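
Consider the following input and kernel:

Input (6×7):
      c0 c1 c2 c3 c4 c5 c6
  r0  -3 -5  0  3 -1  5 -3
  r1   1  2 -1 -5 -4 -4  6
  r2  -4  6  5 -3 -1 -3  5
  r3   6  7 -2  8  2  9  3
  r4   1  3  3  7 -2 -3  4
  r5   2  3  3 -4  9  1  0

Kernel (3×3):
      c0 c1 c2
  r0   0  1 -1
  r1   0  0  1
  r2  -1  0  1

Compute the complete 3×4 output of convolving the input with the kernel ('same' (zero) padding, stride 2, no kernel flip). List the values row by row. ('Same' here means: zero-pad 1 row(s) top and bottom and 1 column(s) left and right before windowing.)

Output[0,0]: The receptive field on the zero-padded input at this output position is [0 0 0 / 0 -3 -5 / 0 1 2]. Elementwise product with the kernel and sum: 0·1 + 0·-1 + -5·1 + 0·-1 + 2·1.
Output[0,1]: The receptive field on the zero-padded input at this output position is [0 0 0 / -5 0 3 / 2 -1 -5]. Elementwise product with the kernel and sum: 0·1 + 0·-1 + 3·1 + 2·-1 + -5·1.

-3 -4 6 4
12 2 -2 -3
5 -10 -5 2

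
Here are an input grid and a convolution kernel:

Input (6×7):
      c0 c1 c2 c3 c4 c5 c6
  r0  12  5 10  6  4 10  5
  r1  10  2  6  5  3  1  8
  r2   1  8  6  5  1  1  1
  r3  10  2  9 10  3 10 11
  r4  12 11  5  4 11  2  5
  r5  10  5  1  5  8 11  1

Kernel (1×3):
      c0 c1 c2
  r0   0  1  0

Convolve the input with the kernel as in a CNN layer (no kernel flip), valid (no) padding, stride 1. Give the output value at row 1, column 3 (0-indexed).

The receptive field on the input at this output position is [5 3 1]. Elementwise product with the kernel and sum: 3·1.

3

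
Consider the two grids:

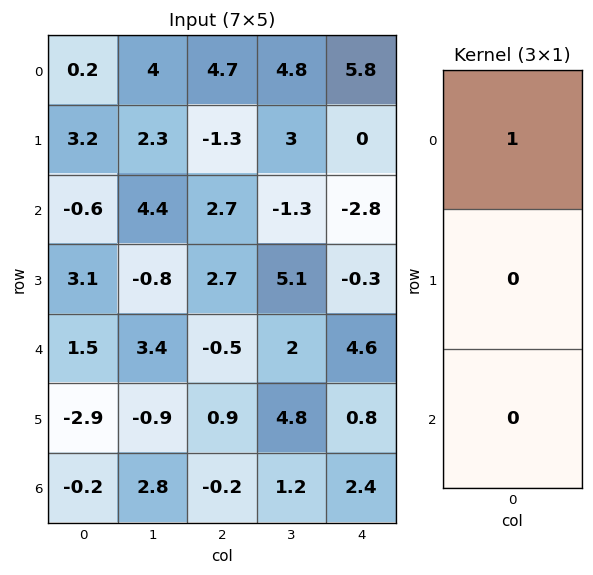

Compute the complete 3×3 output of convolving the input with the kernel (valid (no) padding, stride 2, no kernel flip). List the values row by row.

Output[0,0]: The receptive field on the input at this output position is [0.2 / 3.2 / -0.6]. Elementwise product with the kernel and sum: 0.2·1.
Output[0,1]: The receptive field on the input at this output position is [4.7 / -1.3 / 2.7]. Elementwise product with the kernel and sum: 4.7·1.

0.2 4.7 5.8
-0.6 2.7 -2.8
1.5 -0.5 4.6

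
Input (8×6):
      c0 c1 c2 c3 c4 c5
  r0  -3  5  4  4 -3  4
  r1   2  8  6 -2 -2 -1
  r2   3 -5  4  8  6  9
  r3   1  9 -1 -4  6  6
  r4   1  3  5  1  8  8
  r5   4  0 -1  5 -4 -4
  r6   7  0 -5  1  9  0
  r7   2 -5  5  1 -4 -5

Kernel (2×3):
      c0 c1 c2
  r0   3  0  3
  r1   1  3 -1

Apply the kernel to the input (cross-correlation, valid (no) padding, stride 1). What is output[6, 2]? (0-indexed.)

The receptive field on the input at this output position is [-5 1 9 / 5 1 -4]. Elementwise product with the kernel and sum: -5·3 + 9·3 + 5·1 + 1·3 + -4·-1.

24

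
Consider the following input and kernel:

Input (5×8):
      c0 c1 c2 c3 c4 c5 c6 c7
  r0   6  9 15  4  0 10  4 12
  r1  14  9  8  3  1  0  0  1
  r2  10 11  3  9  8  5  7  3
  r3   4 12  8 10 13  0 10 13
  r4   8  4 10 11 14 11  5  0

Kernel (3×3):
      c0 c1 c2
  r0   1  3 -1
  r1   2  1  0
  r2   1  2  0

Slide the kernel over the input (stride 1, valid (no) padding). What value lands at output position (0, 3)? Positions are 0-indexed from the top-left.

26

The receptive field on the input at this output position is [4 0 10 / 3 1 0 / 9 8 5]. Elementwise product with the kernel and sum: 4·1 + 0·3 + 10·-1 + 3·2 + 1·1 + 9·1 + 8·2.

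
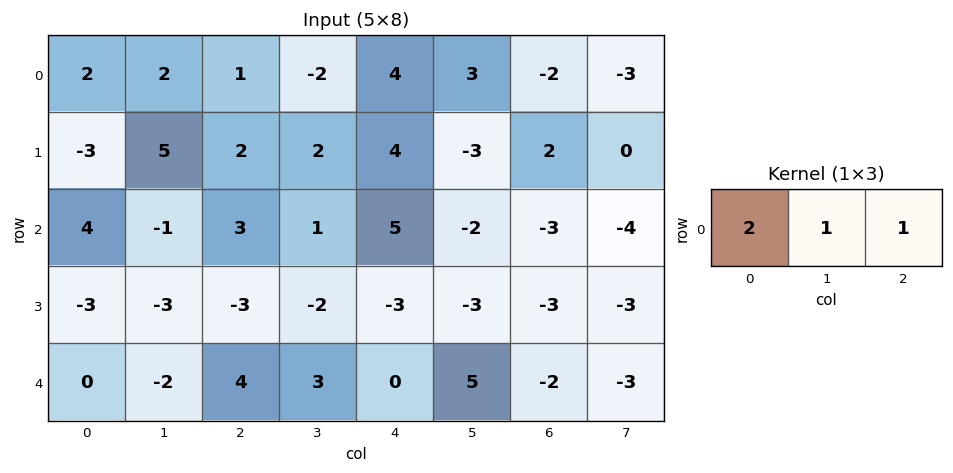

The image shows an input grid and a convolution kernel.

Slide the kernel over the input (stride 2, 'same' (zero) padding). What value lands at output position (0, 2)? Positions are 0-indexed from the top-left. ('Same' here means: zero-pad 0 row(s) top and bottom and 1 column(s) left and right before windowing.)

3

The receptive field on the zero-padded input at this output position is [-2 4 3]. Elementwise product with the kernel and sum: -2·2 + 4·1 + 3·1.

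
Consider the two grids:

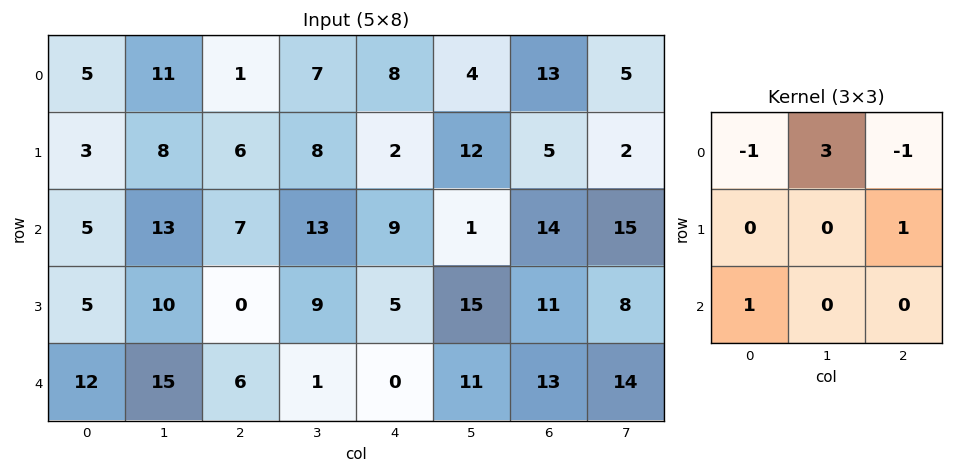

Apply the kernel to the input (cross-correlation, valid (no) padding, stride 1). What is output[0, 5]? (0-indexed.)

33

The receptive field on the input at this output position is [4 13 5 / 12 5 2 / 1 14 15]. Elementwise product with the kernel and sum: 4·-1 + 13·3 + 5·-1 + 2·1 + 1·1.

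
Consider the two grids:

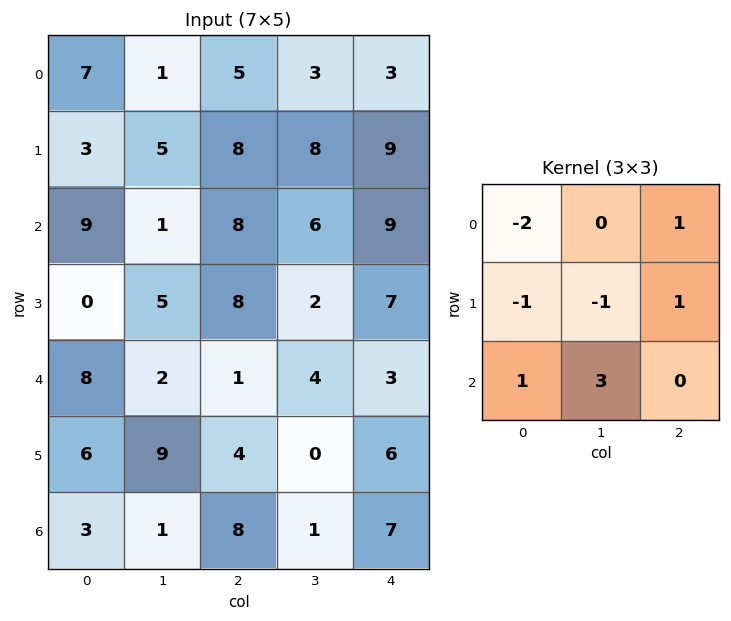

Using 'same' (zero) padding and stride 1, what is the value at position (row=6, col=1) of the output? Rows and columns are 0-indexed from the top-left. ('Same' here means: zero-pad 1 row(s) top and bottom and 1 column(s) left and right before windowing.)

The receptive field on the zero-padded input at this output position is [6 9 4 / 3 1 8 / 0 0 0]. Elementwise product with the kernel and sum: 6·-2 + 4·1 + 3·-1 + 1·-1 + 8·1 + 0·1 + 0·3.

-4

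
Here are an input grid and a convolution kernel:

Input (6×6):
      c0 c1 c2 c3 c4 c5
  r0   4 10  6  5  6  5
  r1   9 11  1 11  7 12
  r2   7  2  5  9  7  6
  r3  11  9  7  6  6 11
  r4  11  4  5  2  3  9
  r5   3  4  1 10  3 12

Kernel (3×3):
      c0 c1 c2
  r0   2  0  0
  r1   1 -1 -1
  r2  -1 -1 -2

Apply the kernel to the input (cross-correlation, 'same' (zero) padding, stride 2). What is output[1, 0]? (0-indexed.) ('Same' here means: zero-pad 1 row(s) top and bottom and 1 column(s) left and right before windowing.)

-38

The receptive field on the zero-padded input at this output position is [0 9 11 / 0 7 2 / 0 11 9]. Elementwise product with the kernel and sum: 0·2 + 0·1 + 7·-1 + 2·-1 + 0·-1 + 11·-1 + 9·-2.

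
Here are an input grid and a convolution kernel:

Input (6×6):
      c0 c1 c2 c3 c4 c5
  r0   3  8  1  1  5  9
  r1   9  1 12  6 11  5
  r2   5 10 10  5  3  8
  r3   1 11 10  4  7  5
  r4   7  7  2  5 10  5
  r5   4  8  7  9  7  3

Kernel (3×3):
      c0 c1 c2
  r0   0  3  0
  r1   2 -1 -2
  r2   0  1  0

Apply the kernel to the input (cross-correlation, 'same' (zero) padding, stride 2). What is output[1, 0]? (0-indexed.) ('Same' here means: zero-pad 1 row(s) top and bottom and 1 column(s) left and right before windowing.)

The receptive field on the zero-padded input at this output position is [0 9 1 / 0 5 10 / 0 1 11]. Elementwise product with the kernel and sum: 9·3 + 0·2 + 5·-1 + 10·-2 + 1·1.

3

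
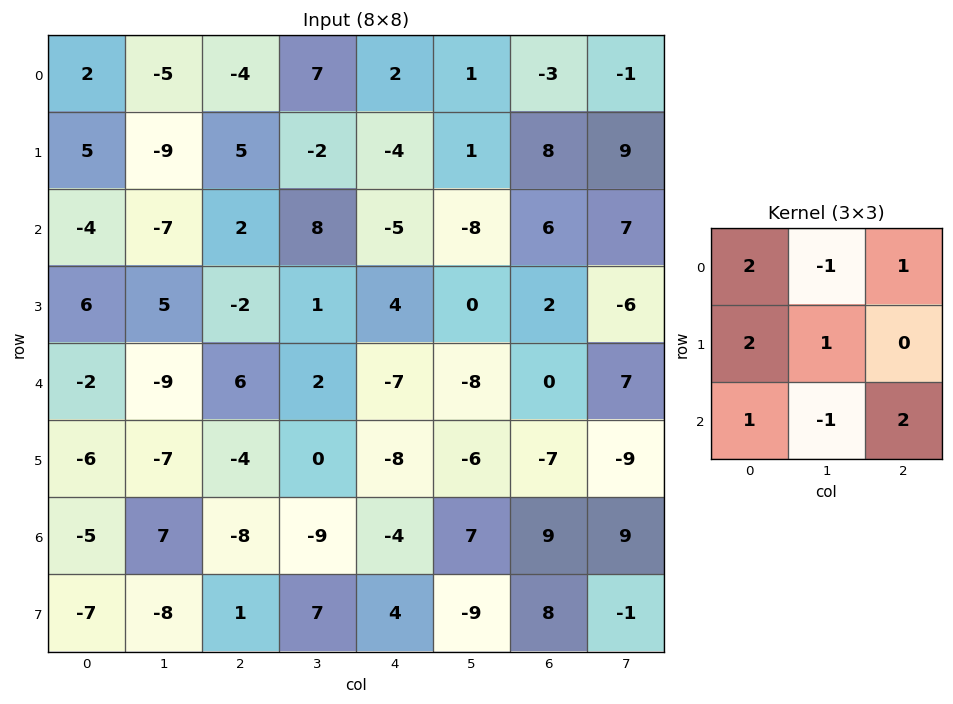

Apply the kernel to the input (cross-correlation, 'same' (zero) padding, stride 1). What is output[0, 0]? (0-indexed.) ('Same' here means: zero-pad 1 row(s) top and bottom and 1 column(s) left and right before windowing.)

-21

The receptive field on the zero-padded input at this output position is [0 0 0 / 0 2 -5 / 0 5 -9]. Elementwise product with the kernel and sum: 0·2 + 0·-1 + 0·1 + 0·2 + 2·1 + 0·1 + 5·-1 + -9·2.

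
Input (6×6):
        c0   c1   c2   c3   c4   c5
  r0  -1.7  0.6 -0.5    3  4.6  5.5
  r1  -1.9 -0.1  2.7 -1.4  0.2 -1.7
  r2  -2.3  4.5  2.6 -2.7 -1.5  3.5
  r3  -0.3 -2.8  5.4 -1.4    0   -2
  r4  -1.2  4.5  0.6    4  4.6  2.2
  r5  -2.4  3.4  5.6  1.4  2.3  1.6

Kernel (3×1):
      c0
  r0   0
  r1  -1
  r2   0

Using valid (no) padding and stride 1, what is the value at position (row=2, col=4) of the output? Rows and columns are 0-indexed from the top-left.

0

The receptive field on the input at this output position is [-1.5 / 0 / 4.6]. Elementwise product with the kernel and sum: 0·-1.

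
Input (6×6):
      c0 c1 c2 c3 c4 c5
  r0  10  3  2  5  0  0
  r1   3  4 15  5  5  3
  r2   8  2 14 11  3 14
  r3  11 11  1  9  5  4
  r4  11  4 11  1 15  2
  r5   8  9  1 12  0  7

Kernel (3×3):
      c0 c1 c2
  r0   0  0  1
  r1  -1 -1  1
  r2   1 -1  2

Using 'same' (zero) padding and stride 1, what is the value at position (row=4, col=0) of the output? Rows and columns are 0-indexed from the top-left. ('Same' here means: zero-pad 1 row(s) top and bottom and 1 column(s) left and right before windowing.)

The receptive field on the zero-padded input at this output position is [0 11 11 / 0 11 4 / 0 8 9]. Elementwise product with the kernel and sum: 11·1 + 0·-1 + 11·-1 + 4·1 + 0·1 + 8·-1 + 9·2.

14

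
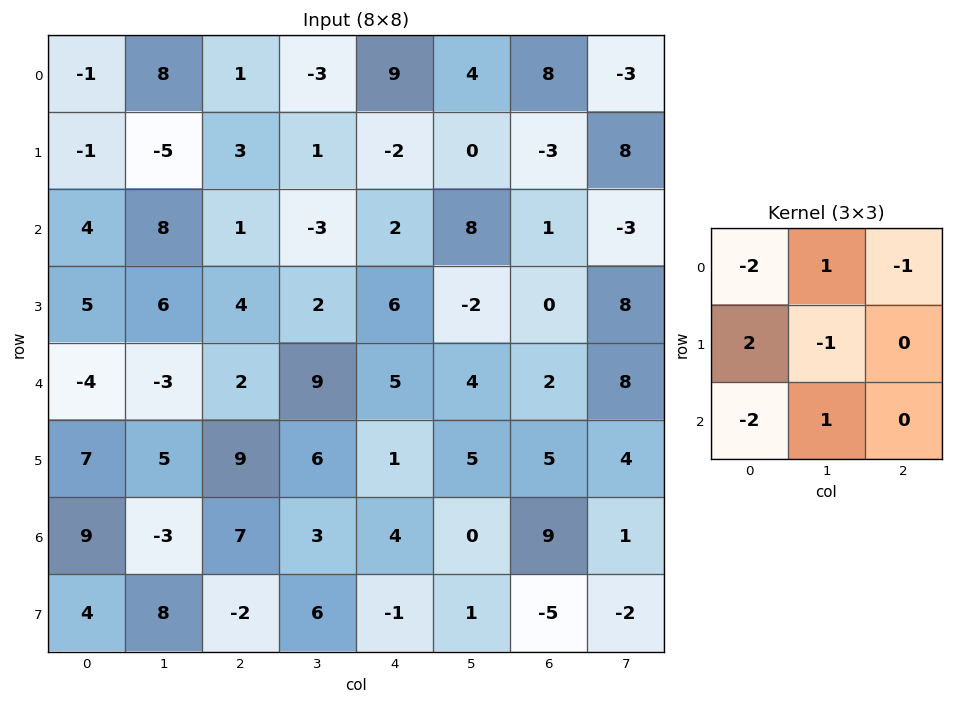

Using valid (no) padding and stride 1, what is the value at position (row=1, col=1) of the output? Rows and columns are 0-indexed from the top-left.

19

The receptive field on the input at this output position is [-5 3 1 / 8 1 -3 / 6 4 2]. Elementwise product with the kernel and sum: -5·-2 + 3·1 + 1·-1 + 8·2 + 1·-1 + 6·-2 + 4·1.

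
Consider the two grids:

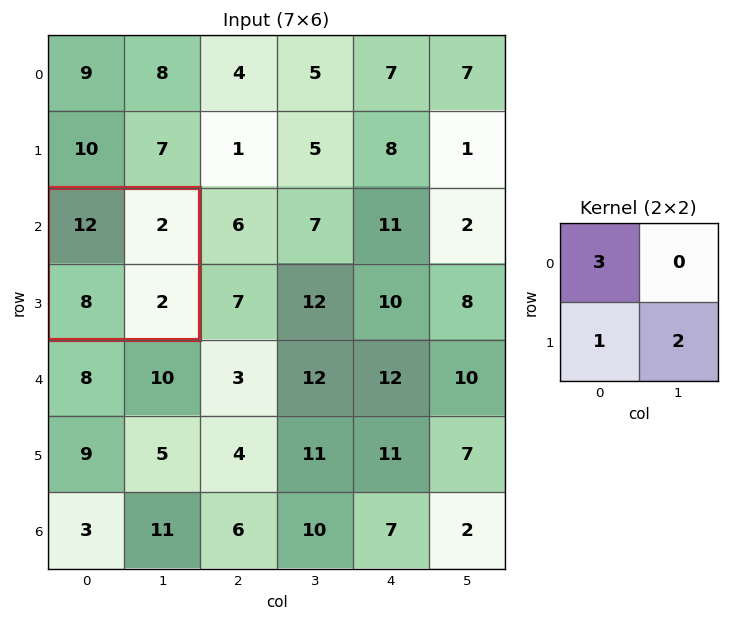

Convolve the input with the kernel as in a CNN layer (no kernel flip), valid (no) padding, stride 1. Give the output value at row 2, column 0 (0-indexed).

The receptive field on the input at this output position is [12 2 / 8 2]. Elementwise product with the kernel and sum: 12·3 + 8·1 + 2·2.

48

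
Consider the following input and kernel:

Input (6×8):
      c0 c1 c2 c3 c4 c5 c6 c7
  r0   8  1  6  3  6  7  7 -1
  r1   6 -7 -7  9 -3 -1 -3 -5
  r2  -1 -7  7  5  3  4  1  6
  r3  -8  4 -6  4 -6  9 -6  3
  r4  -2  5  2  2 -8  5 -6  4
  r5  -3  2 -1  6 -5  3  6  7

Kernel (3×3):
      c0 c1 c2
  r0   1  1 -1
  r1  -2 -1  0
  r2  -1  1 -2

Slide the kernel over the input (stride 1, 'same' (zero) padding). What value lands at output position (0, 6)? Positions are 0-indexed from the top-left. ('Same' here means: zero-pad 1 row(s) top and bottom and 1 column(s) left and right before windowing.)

The receptive field on the zero-padded input at this output position is [0 0 0 / 7 7 -1 / -1 -3 -5]. Elementwise product with the kernel and sum: 0·1 + 0·1 + 0·-1 + 7·-2 + 7·-1 + -1·-1 + -3·1 + -5·-2.

-13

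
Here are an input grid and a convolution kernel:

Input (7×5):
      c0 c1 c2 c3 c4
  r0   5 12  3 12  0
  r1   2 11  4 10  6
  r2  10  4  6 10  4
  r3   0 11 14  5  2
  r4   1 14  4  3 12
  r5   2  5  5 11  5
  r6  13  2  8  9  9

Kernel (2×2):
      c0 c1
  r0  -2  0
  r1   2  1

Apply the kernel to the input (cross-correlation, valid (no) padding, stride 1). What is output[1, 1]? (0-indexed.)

-8

The receptive field on the input at this output position is [11 4 / 4 6]. Elementwise product with the kernel and sum: 11·-2 + 4·2 + 6·1.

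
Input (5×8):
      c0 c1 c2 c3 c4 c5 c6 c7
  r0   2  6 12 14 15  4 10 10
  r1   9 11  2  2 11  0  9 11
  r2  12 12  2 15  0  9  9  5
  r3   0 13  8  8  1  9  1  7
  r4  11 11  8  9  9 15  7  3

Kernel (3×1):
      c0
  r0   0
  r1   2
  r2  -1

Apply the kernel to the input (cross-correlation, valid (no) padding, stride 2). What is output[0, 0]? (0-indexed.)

The receptive field on the input at this output position is [2 / 9 / 12]. Elementwise product with the kernel and sum: 9·2 + 12·-1.

6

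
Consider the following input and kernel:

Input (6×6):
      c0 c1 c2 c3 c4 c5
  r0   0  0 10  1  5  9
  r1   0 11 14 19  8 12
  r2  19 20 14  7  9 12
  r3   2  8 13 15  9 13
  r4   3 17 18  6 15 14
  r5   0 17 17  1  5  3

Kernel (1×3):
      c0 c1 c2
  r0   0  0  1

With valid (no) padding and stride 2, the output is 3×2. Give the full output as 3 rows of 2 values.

Output[0,0]: The receptive field on the input at this output position is [0 0 10]. Elementwise product with the kernel and sum: 10·1.
Output[0,1]: The receptive field on the input at this output position is [10 1 5]. Elementwise product with the kernel and sum: 5·1.

10 5
14 9
18 15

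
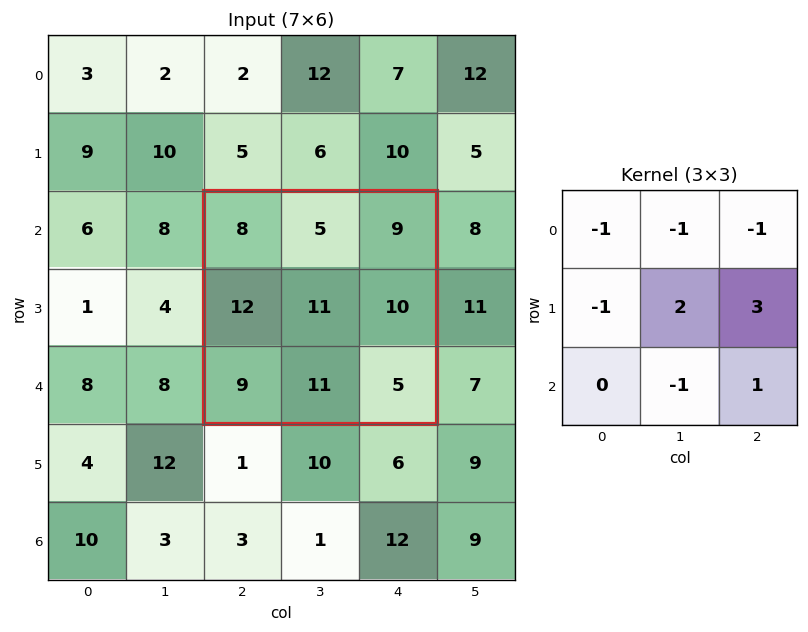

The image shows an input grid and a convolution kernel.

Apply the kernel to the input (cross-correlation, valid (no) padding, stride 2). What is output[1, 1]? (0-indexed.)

12

The receptive field on the input at this output position is [8 5 9 / 12 11 10 / 9 11 5]. Elementwise product with the kernel and sum: 8·-1 + 5·-1 + 9·-1 + 12·-1 + 11·2 + 10·3 + 11·-1 + 5·1.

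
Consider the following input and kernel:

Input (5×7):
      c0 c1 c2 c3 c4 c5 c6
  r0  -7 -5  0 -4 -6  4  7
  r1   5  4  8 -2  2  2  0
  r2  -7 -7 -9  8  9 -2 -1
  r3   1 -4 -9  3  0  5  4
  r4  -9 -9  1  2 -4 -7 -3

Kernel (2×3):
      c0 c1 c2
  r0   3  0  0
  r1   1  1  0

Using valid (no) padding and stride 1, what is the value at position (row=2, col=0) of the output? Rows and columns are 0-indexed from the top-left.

-24

The receptive field on the input at this output position is [-7 -7 -9 / 1 -4 -9]. Elementwise product with the kernel and sum: -7·3 + 1·1 + -4·1.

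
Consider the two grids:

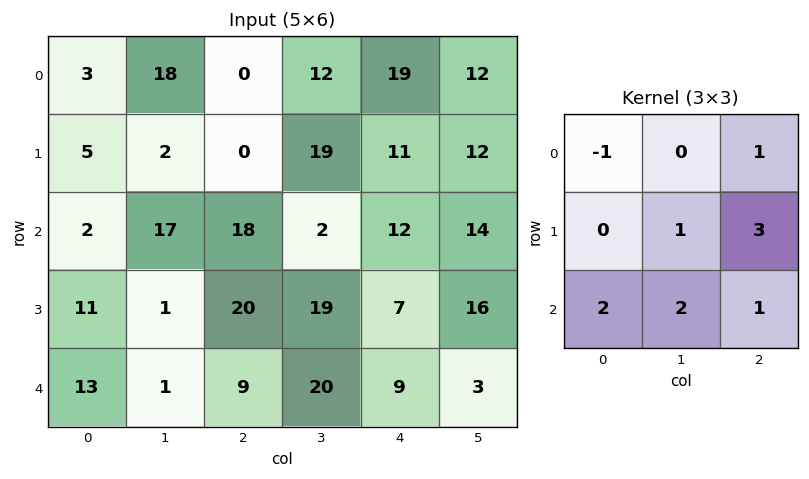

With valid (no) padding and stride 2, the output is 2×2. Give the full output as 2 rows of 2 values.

55 123
114 101

Output[0,0]: The receptive field on the input at this output position is [3 18 0 / 5 2 0 / 2 17 18]. Elementwise product with the kernel and sum: 3·-1 + 0·1 + 2·1 + 0·3 + 2·2 + 17·2 + 18·1.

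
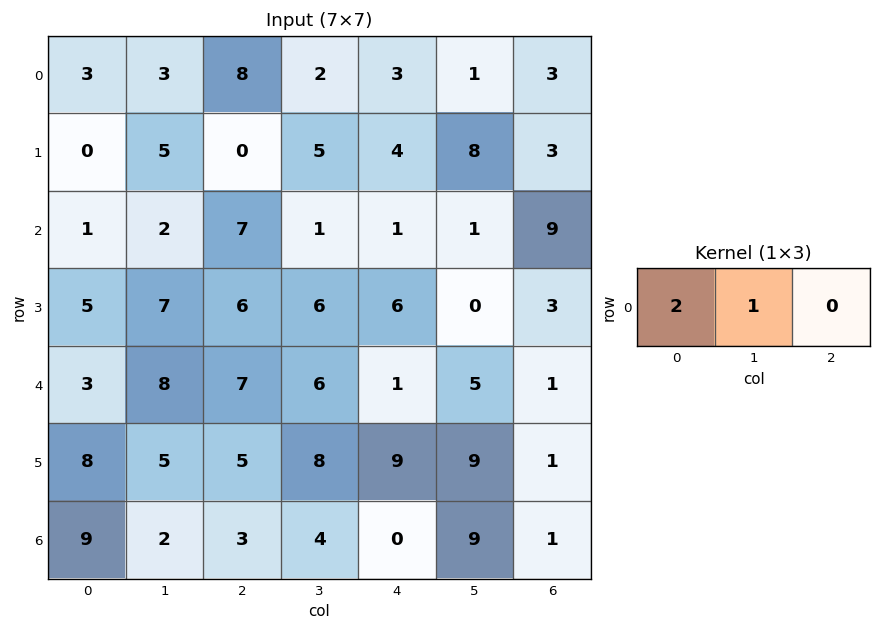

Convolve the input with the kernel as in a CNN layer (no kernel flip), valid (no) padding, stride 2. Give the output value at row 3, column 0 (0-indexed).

20

The receptive field on the input at this output position is [9 2 3]. Elementwise product with the kernel and sum: 9·2 + 2·1.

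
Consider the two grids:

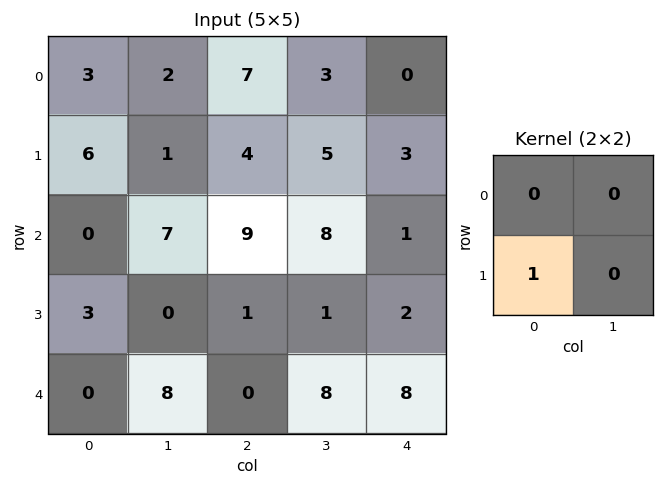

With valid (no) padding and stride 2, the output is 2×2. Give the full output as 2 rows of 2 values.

Output[0,0]: The receptive field on the input at this output position is [3 2 / 6 1]. Elementwise product with the kernel and sum: 6·1.

6 4
3 1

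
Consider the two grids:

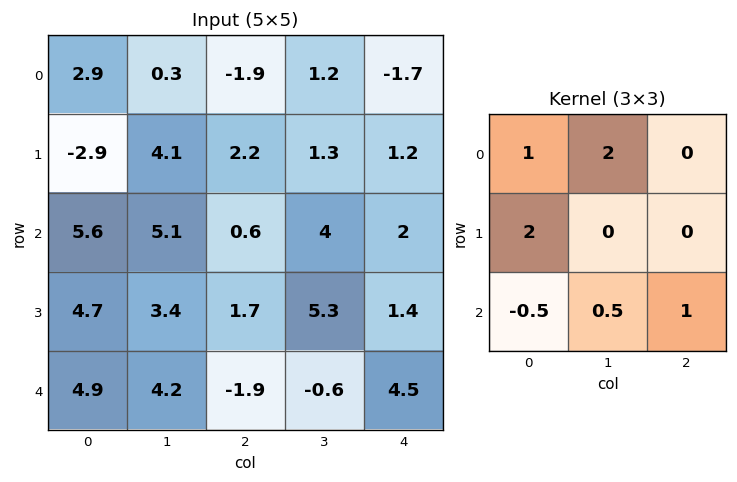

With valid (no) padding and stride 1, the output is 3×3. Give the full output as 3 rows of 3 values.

-1.95 6.45 8.6
17.55 23.15 9.2
22.95 9.45 17.15

Output[0,0]: The receptive field on the input at this output position is [2.9 0.3 -1.9 / -2.9 4.1 2.2 / 5.6 5.1 0.6]. Elementwise product with the kernel and sum: 2.9·1 + 0.3·2 + -2.9·2 + 5.6·-0.5 + 5.1·0.5 + 0.6·1.
Output[0,1]: The receptive field on the input at this output position is [0.3 -1.9 1.2 / 4.1 2.2 1.3 / 5.1 0.6 4]. Elementwise product with the kernel and sum: 0.3·1 + -1.9·2 + 4.1·2 + 5.1·-0.5 + 0.6·0.5 + 4·1.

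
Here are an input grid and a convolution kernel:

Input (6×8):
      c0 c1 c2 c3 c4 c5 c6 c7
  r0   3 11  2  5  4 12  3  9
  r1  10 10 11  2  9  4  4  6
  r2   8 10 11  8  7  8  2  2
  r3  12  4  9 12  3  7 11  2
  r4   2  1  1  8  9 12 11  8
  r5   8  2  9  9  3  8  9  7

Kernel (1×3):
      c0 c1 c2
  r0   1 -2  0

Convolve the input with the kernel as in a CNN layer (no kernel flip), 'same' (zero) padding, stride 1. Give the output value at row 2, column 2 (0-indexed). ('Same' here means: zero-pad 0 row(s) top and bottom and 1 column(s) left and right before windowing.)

-12

The receptive field on the zero-padded input at this output position is [10 11 8]. Elementwise product with the kernel and sum: 10·1 + 11·-2.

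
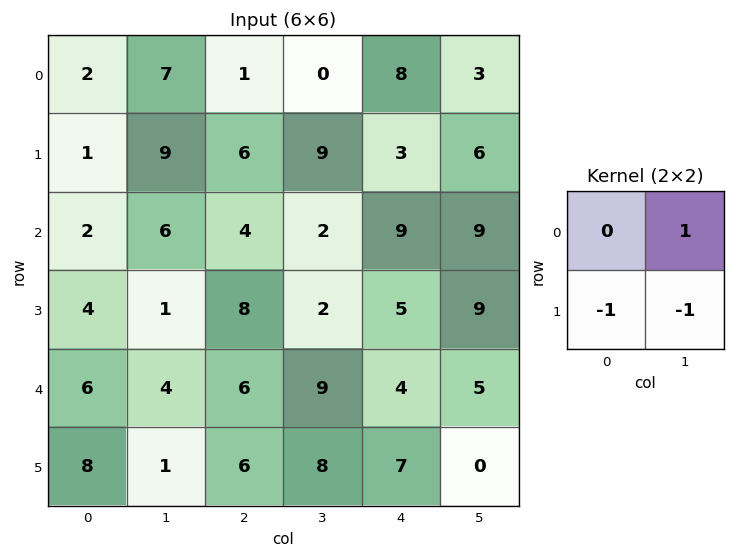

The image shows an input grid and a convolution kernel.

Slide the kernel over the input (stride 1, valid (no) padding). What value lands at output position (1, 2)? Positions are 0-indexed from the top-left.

The receptive field on the input at this output position is [6 9 / 4 2]. Elementwise product with the kernel and sum: 9·1 + 4·-1 + 2·-1.

3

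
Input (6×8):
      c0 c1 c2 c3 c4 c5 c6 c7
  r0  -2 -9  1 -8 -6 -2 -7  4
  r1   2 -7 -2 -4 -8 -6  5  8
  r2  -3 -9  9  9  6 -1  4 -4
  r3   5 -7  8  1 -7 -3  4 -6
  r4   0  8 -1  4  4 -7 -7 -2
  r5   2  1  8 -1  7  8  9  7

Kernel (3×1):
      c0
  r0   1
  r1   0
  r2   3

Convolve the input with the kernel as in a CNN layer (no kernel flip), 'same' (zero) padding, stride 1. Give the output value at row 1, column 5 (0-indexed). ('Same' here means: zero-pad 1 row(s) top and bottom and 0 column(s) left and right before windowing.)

The receptive field on the zero-padded input at this output position is [-2 / -6 / -1]. Elementwise product with the kernel and sum: -2·1 + -1·3.

-5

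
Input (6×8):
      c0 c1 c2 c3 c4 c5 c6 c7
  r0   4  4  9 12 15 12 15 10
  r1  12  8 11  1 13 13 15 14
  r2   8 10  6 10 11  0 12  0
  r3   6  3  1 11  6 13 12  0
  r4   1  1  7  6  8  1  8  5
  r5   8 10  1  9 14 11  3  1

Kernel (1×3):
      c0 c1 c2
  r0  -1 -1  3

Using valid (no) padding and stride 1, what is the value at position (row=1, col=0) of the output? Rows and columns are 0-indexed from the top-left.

The receptive field on the input at this output position is [12 8 11]. Elementwise product with the kernel and sum: 12·-1 + 8·-1 + 11·3.

13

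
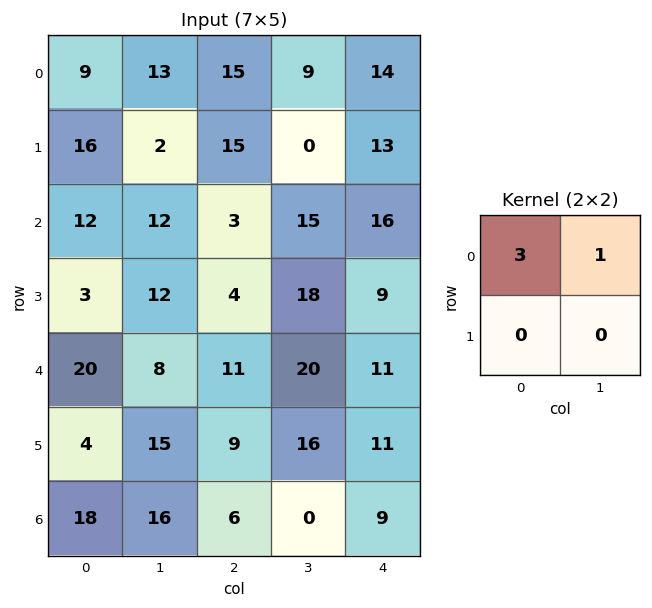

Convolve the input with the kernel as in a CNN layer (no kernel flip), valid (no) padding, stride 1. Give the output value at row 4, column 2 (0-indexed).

53

The receptive field on the input at this output position is [11 20 / 9 16]. Elementwise product with the kernel and sum: 11·3 + 20·1.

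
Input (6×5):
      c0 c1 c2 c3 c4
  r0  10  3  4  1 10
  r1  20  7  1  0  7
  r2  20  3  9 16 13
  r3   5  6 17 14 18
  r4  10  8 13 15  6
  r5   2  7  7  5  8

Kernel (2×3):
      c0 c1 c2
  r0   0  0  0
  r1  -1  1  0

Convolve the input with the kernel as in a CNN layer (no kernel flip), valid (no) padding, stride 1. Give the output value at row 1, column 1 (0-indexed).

The receptive field on the input at this output position is [7 1 0 / 3 9 16]. Elementwise product with the kernel and sum: 3·-1 + 9·1.

6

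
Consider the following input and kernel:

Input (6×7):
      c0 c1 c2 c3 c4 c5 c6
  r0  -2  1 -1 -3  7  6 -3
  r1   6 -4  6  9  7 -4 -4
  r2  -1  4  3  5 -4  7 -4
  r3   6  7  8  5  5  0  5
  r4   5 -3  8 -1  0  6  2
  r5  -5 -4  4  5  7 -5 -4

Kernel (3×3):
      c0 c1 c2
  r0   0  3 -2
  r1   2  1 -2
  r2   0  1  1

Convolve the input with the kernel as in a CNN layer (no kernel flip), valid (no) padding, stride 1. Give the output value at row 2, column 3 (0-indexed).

The receptive field on the input at this output position is [5 -4 7 / 5 5 0 / -1 0 6]. Elementwise product with the kernel and sum: -4·3 + 7·-2 + 5·2 + 5·1 + 0·-2 + 0·1 + 6·1.

-5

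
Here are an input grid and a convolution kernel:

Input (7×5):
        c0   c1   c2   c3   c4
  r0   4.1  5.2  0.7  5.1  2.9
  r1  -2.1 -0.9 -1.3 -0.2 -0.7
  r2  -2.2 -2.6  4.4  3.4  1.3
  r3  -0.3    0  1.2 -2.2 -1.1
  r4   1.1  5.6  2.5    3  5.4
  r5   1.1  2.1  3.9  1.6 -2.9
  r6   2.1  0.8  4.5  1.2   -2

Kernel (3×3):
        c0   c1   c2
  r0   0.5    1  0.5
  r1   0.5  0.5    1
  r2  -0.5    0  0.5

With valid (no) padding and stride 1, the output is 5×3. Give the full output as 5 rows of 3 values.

8.1 7.55 3.9
0.15 1.35 2.85
0.25 1.9 6.1
7.7 6.9 2.6
14.1 11.6 3.55

Output[0,0]: The receptive field on the input at this output position is [4.1 5.2 0.7 / -2.1 -0.9 -1.3 / -2.2 -2.6 4.4]. Elementwise product with the kernel and sum: 4.1·0.5 + 5.2·1 + 0.7·0.5 + -2.1·0.5 + -0.9·0.5 + -1.3·1 + -2.2·-0.5 + 4.4·0.5.
Output[0,1]: The receptive field on the input at this output position is [5.2 0.7 5.1 / -0.9 -1.3 -0.2 / -2.6 4.4 3.4]. Elementwise product with the kernel and sum: 5.2·0.5 + 0.7·1 + 5.1·0.5 + -0.9·0.5 + -1.3·0.5 + -0.2·1 + -2.6·-0.5 + 3.4·0.5.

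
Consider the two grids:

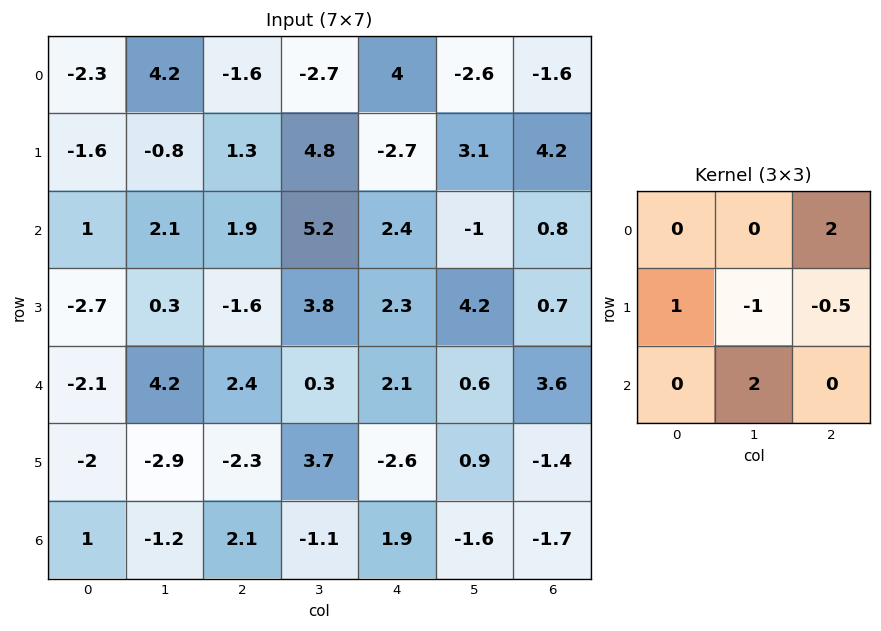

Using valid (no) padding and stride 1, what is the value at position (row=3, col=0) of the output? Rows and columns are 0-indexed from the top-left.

-16.5

The receptive field on the input at this output position is [-2.7 0.3 -1.6 / -2.1 4.2 2.4 / -2 -2.9 -2.3]. Elementwise product with the kernel and sum: -1.6·2 + -2.1·1 + 4.2·-1 + 2.4·-0.5 + -2.9·2.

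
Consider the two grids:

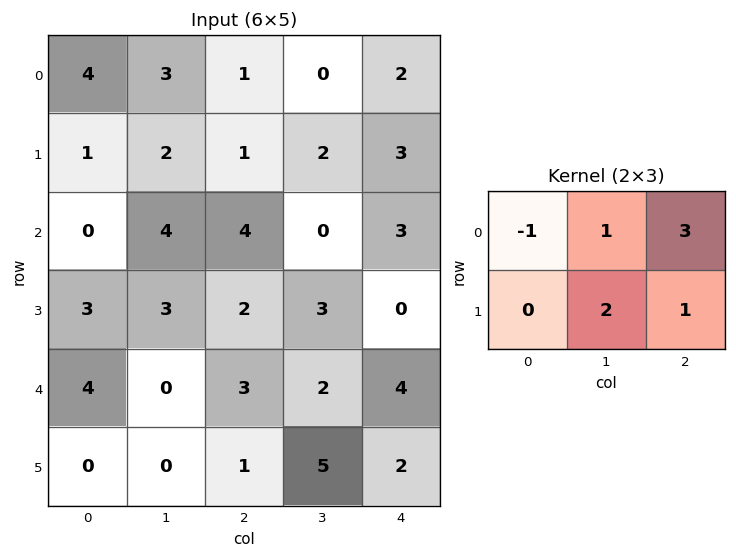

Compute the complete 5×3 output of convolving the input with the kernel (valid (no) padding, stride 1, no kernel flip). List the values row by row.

Output[0,0]: The receptive field on the input at this output position is [4 3 1 / 1 2 1]. Elementwise product with the kernel and sum: 4·-1 + 3·1 + 1·3 + 2·2 + 1·1.
Output[0,1]: The receptive field on the input at this output position is [3 1 0 / 2 1 2]. Elementwise product with the kernel and sum: 3·-1 + 1·1 + 0·3 + 1·2 + 2·1.

7 2 12
16 13 13
24 7 11
9 16 9
6 16 23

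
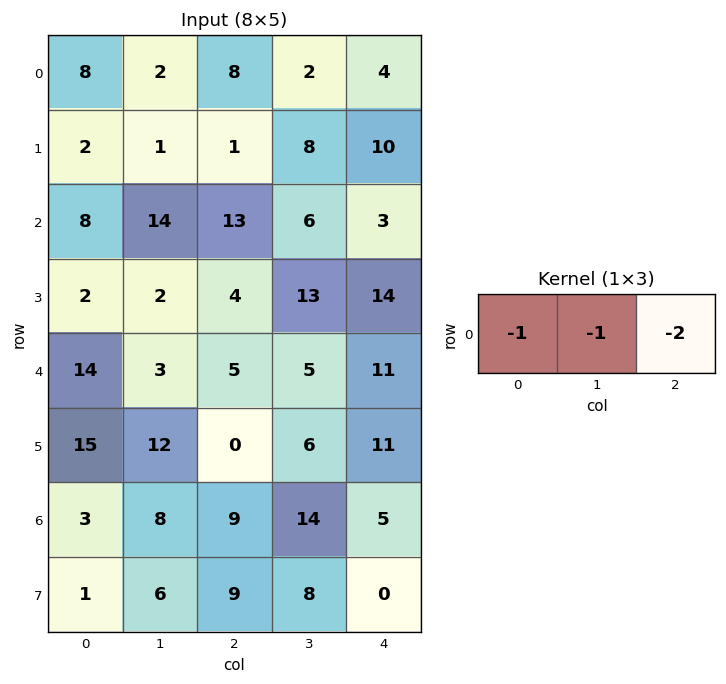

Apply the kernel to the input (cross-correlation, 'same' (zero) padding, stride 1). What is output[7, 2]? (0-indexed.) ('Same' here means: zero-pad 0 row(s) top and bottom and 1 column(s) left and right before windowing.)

The receptive field on the zero-padded input at this output position is [6 9 8]. Elementwise product with the kernel and sum: 6·-1 + 9·-1 + 8·-2.

-31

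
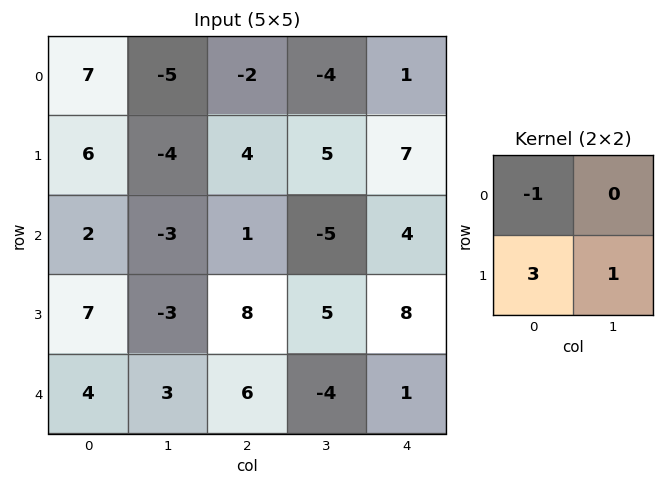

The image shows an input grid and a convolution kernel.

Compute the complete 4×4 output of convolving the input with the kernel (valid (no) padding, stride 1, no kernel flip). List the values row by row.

7 -3 19 26
-3 -4 -6 -16
16 2 28 28
8 18 6 -16

Output[0,0]: The receptive field on the input at this output position is [7 -5 / 6 -4]. Elementwise product with the kernel and sum: 7·-1 + 6·3 + -4·1.
Output[0,1]: The receptive field on the input at this output position is [-5 -2 / -4 4]. Elementwise product with the kernel and sum: -5·-1 + -4·3 + 4·1.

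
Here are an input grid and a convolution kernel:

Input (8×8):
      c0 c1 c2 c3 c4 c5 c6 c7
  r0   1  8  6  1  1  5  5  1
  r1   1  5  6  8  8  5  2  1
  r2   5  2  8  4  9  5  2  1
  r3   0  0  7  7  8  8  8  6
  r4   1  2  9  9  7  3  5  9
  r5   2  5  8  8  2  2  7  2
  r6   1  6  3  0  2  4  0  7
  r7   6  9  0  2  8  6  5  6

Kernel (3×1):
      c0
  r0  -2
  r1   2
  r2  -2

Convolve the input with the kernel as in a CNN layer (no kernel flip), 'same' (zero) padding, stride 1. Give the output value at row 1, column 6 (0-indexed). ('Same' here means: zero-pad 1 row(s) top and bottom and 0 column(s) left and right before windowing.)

The receptive field on the zero-padded input at this output position is [5 / 2 / 2]. Elementwise product with the kernel and sum: 5·-2 + 2·2 + 2·-2.

-10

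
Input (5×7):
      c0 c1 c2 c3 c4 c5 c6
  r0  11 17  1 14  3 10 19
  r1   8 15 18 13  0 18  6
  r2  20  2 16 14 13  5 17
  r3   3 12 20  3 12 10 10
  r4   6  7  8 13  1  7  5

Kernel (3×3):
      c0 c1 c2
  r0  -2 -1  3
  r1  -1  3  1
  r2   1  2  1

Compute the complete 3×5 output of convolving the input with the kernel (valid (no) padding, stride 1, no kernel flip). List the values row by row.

59 107 71 49 141
72 106 28 95 61
87 109 29 39 68

Output[0,0]: The receptive field on the input at this output position is [11 17 1 / 8 15 18 / 20 2 16]. Elementwise product with the kernel and sum: 11·-2 + 17·-1 + 1·3 + 8·-1 + 15·3 + 18·1 + 20·1 + 2·2 + 16·1.
Output[0,1]: The receptive field on the input at this output position is [17 1 14 / 15 18 13 / 2 16 14]. Elementwise product with the kernel and sum: 17·-2 + 1·-1 + 14·3 + 15·-1 + 18·3 + 13·1 + 2·1 + 16·2 + 14·1.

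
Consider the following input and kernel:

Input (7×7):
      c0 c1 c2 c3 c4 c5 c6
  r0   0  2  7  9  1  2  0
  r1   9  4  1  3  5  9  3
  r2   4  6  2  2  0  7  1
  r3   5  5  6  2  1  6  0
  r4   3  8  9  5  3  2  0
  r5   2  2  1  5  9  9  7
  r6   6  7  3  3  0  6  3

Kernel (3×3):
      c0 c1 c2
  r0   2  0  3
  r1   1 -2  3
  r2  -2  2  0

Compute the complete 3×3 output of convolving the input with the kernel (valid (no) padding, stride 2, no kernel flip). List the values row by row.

Output[0,0]: The receptive field on the input at this output position is [0 2 7 / 9 4 1 / 4 6 2]. Elementwise product with the kernel and sum: 0·2 + 7·3 + 9·1 + 4·-2 + 1·3 + 4·-2 + 6·2.
Output[0,1]: The receptive field on the input at this output position is [7 9 1 / 1 3 5 / 2 2 0]. Elementwise product with the kernel and sum: 7·2 + 1·3 + 1·1 + 3·-2 + 5·3 + 2·-2 + 2·2.

29 27 12
37 1 -10
36 45 30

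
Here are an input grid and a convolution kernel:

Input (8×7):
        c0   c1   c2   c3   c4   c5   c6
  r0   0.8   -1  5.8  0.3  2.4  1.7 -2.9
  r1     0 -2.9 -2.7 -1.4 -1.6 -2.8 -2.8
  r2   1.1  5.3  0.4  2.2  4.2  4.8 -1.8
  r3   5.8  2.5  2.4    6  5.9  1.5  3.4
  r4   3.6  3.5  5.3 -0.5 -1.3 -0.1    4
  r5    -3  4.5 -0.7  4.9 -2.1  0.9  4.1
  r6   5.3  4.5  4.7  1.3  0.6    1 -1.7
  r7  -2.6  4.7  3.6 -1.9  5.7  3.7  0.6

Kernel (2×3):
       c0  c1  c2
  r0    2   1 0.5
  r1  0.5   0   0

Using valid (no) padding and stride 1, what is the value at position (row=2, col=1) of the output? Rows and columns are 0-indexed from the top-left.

The receptive field on the input at this output position is [5.3 0.4 2.2 / 2.5 2.4 6]. Elementwise product with the kernel and sum: 5.3·2 + 0.4·1 + 2.2·0.5 + 2.5·0.5.

13.35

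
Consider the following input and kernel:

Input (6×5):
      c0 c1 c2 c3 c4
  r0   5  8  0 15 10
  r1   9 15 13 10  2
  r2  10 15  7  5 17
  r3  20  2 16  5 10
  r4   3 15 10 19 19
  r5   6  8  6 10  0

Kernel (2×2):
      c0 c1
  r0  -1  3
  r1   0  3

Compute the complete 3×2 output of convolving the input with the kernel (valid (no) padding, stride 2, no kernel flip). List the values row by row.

64 75
41 23
66 77

Output[0,0]: The receptive field on the input at this output position is [5 8 / 9 15]. Elementwise product with the kernel and sum: 5·-1 + 8·3 + 15·3.
Output[0,1]: The receptive field on the input at this output position is [0 15 / 13 10]. Elementwise product with the kernel and sum: 0·-1 + 15·3 + 10·3.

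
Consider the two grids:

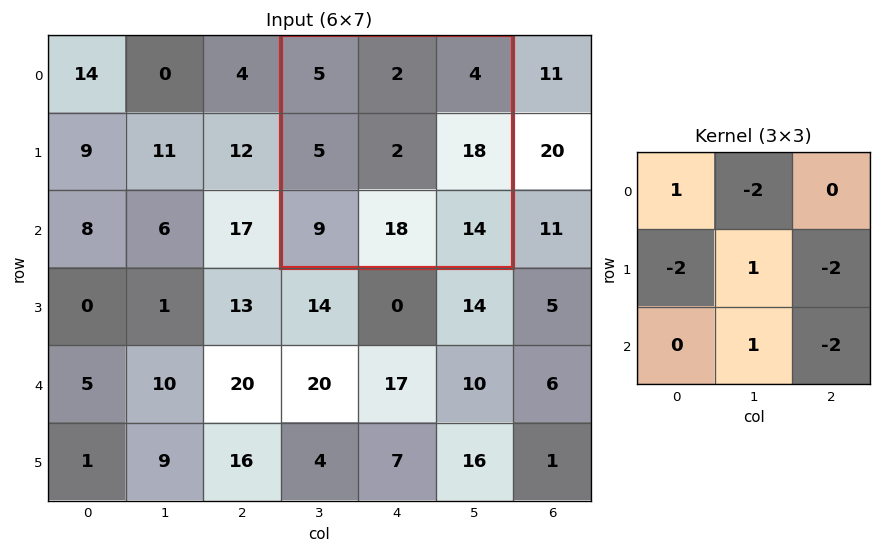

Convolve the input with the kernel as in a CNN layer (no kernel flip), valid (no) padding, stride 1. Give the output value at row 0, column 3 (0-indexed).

-53

The receptive field on the input at this output position is [5 2 4 / 5 2 18 / 9 18 14]. Elementwise product with the kernel and sum: 5·1 + 2·-2 + 5·-2 + 2·1 + 18·-2 + 18·1 + 14·-2.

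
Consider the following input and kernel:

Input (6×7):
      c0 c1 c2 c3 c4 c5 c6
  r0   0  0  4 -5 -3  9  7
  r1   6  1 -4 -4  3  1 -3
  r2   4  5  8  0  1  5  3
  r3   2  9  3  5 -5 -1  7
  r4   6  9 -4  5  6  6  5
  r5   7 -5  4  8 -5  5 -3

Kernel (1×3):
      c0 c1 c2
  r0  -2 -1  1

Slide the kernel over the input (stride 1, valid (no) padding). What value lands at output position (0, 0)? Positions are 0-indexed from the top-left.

4

The receptive field on the input at this output position is [0 0 4]. Elementwise product with the kernel and sum: 0·-2 + 0·-1 + 4·1.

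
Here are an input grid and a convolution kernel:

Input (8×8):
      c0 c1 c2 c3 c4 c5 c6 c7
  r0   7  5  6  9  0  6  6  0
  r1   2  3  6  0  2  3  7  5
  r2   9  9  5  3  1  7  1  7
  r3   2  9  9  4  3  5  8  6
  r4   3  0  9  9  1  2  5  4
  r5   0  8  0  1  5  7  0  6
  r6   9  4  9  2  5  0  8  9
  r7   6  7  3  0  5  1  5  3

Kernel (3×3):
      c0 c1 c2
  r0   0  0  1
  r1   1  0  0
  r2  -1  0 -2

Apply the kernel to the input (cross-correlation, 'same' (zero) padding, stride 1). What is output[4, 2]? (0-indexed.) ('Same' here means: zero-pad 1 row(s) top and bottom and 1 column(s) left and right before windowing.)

-6

The receptive field on the zero-padded input at this output position is [9 9 4 / 0 9 9 / 8 0 1]. Elementwise product with the kernel and sum: 4·1 + 0·1 + 8·-1 + 1·-2.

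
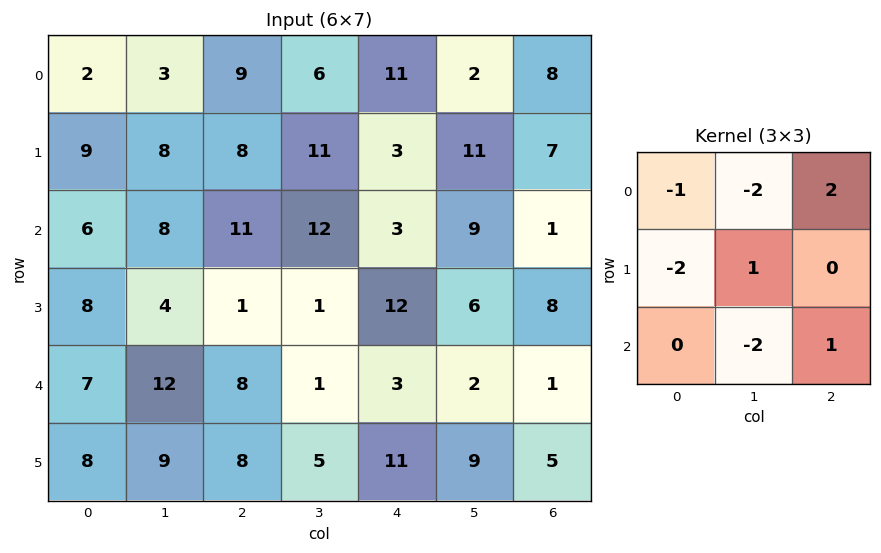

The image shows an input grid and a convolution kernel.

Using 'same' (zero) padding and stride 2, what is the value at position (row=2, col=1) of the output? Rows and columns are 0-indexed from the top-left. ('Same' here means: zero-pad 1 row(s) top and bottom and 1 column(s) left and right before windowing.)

The receptive field on the zero-padded input at this output position is [4 1 1 / 12 8 1 / 9 8 5]. Elementwise product with the kernel and sum: 4·-1 + 1·-2 + 1·2 + 12·-2 + 8·1 + 8·-2 + 5·1.

-31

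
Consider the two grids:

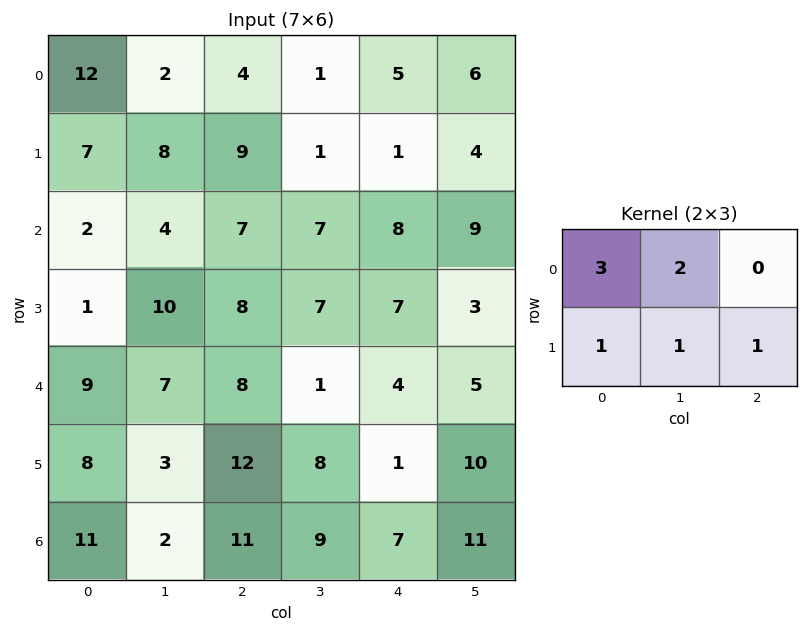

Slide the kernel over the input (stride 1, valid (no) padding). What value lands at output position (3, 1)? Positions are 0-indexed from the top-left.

The receptive field on the input at this output position is [10 8 7 / 7 8 1]. Elementwise product with the kernel and sum: 10·3 + 8·2 + 7·1 + 8·1 + 1·1.

62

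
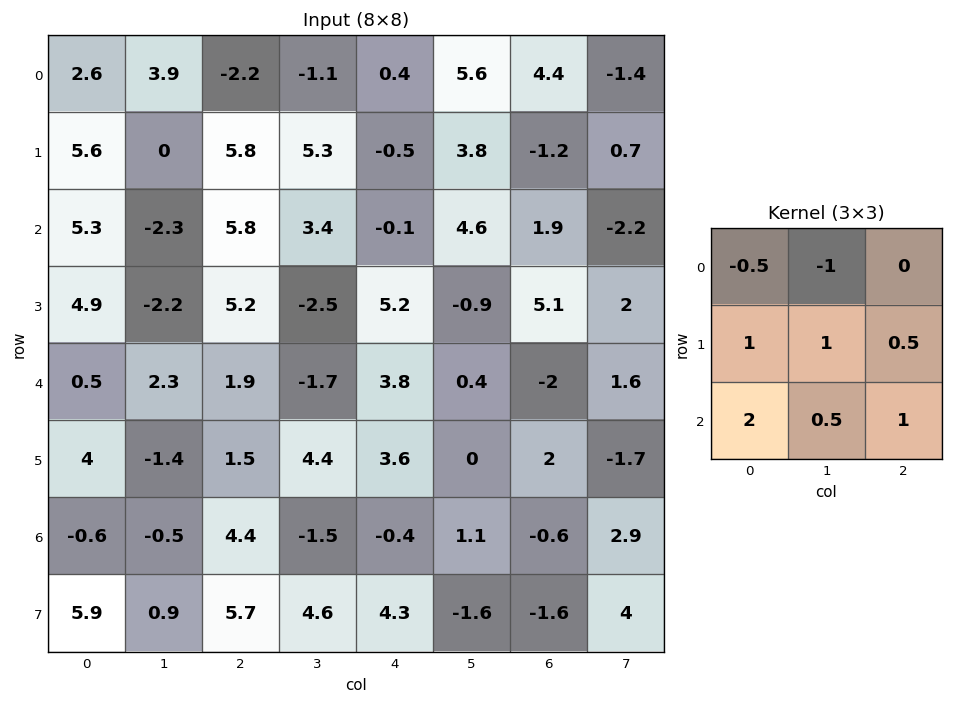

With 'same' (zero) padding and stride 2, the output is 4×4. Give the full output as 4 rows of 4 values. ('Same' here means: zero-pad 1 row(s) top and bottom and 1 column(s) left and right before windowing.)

7.35 9.35 16.25 17
-1.2 -4.9 0.15 7.45
-2.65 1.6 8.95 -6.15
-1 11.6 2.6 -0.05

Output[0,0]: The receptive field on the zero-padded input at this output position is [0 0 0 / 0 2.6 3.9 / 0 5.6 0]. Elementwise product with the kernel and sum: 0·-0.5 + 0·-1 + 0·1 + 2.6·1 + 3.9·0.5 + 0·2 + 5.6·0.5 + 0·1.
Output[0,1]: The receptive field on the zero-padded input at this output position is [0 0 0 / 3.9 -2.2 -1.1 / 0 5.8 5.3]. Elementwise product with the kernel and sum: 0·-0.5 + 0·-1 + 3.9·1 + -2.2·1 + -1.1·0.5 + 0·2 + 5.8·0.5 + 5.3·1.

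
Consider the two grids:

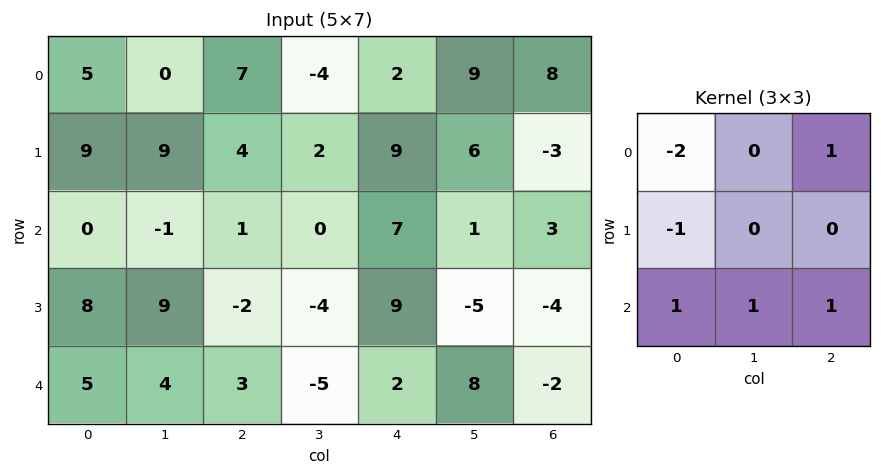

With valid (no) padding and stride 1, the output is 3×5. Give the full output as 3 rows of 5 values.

Output[0,0]: The receptive field on the input at this output position is [5 0 7 / 9 9 4 / 0 -1 1]. Elementwise product with the kernel and sum: 5·-2 + 7·1 + 9·-1 + 0·1 + -1·1 + 1·1.
Output[0,1]: The receptive field on the input at this output position is [0 7 -4 / 9 4 2 / -1 1 0]. Elementwise product with the kernel and sum: 0·-2 + -4·1 + 9·-1 + -1·1 + 1·1 + 0·1.

-12 -13 -8 23 6
1 -12 3 2 -28
5 -5 7 10 -12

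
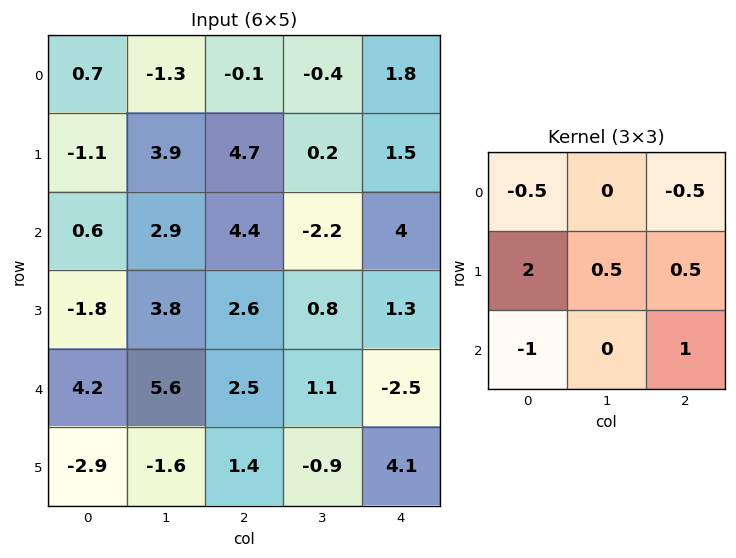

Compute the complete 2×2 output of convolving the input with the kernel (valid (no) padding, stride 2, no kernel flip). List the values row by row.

5.6 9
-4.6 -2.95

Output[0,0]: The receptive field on the input at this output position is [0.7 -1.3 -0.1 / -1.1 3.9 4.7 / 0.6 2.9 4.4]. Elementwise product with the kernel and sum: 0.7·-0.5 + -0.1·-0.5 + -1.1·2 + 3.9·0.5 + 4.7·0.5 + 0.6·-1 + 4.4·1.
Output[0,1]: The receptive field on the input at this output position is [-0.1 -0.4 1.8 / 4.7 0.2 1.5 / 4.4 -2.2 4]. Elementwise product with the kernel and sum: -0.1·-0.5 + 1.8·-0.5 + 4.7·2 + 0.2·0.5 + 1.5·0.5 + 4.4·-1 + 4·1.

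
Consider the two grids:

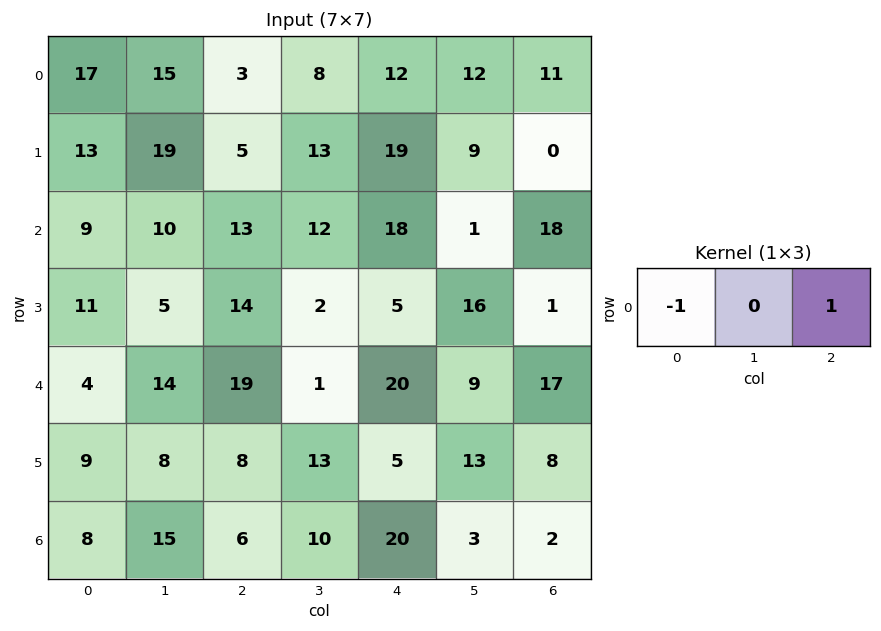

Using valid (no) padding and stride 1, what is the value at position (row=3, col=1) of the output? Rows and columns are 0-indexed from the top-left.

-3

The receptive field on the input at this output position is [5 14 2]. Elementwise product with the kernel and sum: 5·-1 + 2·1.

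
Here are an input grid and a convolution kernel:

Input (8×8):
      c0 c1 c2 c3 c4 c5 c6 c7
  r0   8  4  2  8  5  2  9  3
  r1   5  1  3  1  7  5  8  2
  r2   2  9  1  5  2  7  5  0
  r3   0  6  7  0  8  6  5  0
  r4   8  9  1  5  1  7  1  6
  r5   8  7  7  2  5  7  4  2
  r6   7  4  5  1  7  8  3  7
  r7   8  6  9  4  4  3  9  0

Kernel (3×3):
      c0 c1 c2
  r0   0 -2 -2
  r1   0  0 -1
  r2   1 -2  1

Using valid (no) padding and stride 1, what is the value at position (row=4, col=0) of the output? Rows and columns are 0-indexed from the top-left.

-23

The receptive field on the input at this output position is [8 9 1 / 8 7 7 / 7 4 5]. Elementwise product with the kernel and sum: 9·-2 + 1·-2 + 7·-1 + 7·1 + 4·-2 + 5·1.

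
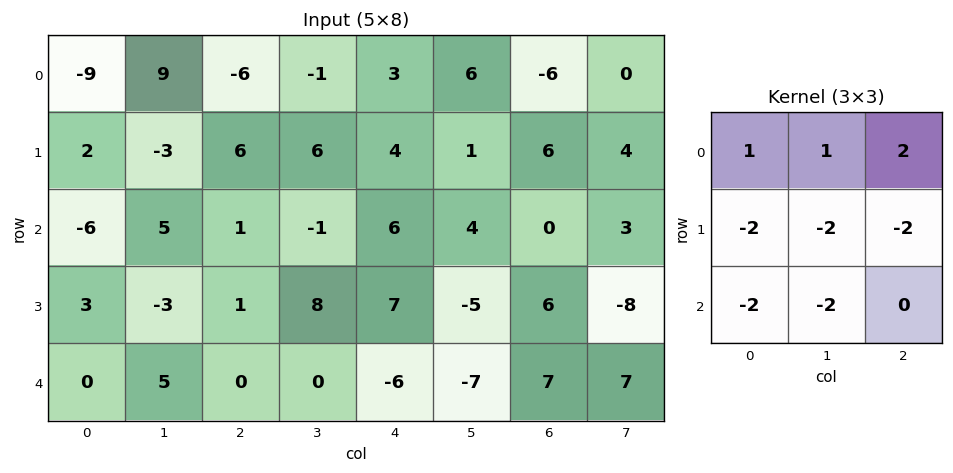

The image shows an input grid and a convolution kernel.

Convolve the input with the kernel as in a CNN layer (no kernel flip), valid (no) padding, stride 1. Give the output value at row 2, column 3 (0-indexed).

The receptive field on the input at this output position is [-1 6 4 / 8 7 -5 / 0 -6 -7]. Elementwise product with the kernel and sum: -1·1 + 6·1 + 4·2 + 8·-2 + 7·-2 + -5·-2 + 0·-2 + -6·-2.

5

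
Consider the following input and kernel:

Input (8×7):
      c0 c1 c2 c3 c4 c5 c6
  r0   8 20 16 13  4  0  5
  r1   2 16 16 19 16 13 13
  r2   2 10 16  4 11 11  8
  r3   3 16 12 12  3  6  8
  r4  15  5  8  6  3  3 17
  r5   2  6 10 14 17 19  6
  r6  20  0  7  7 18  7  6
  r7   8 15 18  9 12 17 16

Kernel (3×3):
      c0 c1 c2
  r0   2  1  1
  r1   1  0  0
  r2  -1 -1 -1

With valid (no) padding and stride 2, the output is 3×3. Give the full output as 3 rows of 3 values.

26 34 -1
5 42 21
18 3 12

Output[0,0]: The receptive field on the input at this output position is [8 20 16 / 2 16 16 / 2 10 16]. Elementwise product with the kernel and sum: 8·2 + 20·1 + 16·1 + 2·1 + 2·-1 + 10·-1 + 16·-1.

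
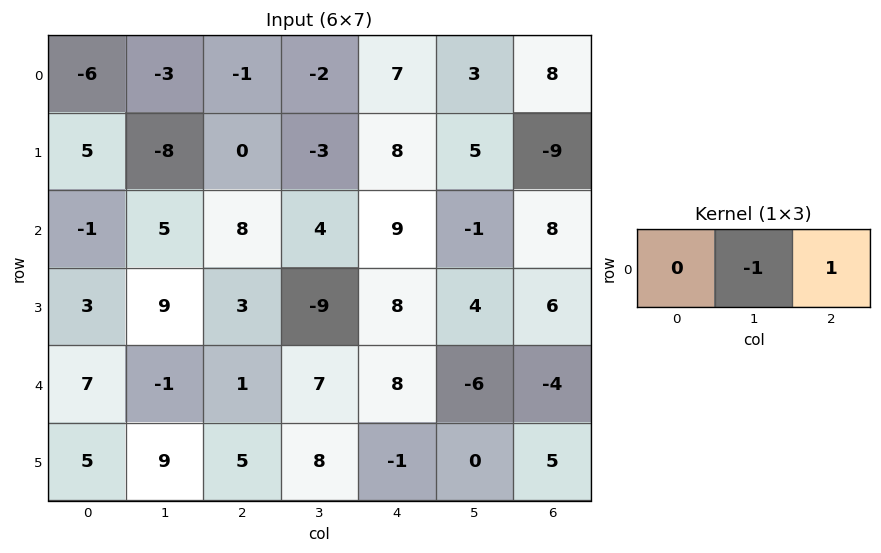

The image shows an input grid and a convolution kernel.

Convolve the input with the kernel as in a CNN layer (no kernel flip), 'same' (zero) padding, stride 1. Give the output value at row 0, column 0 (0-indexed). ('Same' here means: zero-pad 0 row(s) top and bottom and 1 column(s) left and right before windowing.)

The receptive field on the zero-padded input at this output position is [0 -6 -3]. Elementwise product with the kernel and sum: -6·-1 + -3·1.

3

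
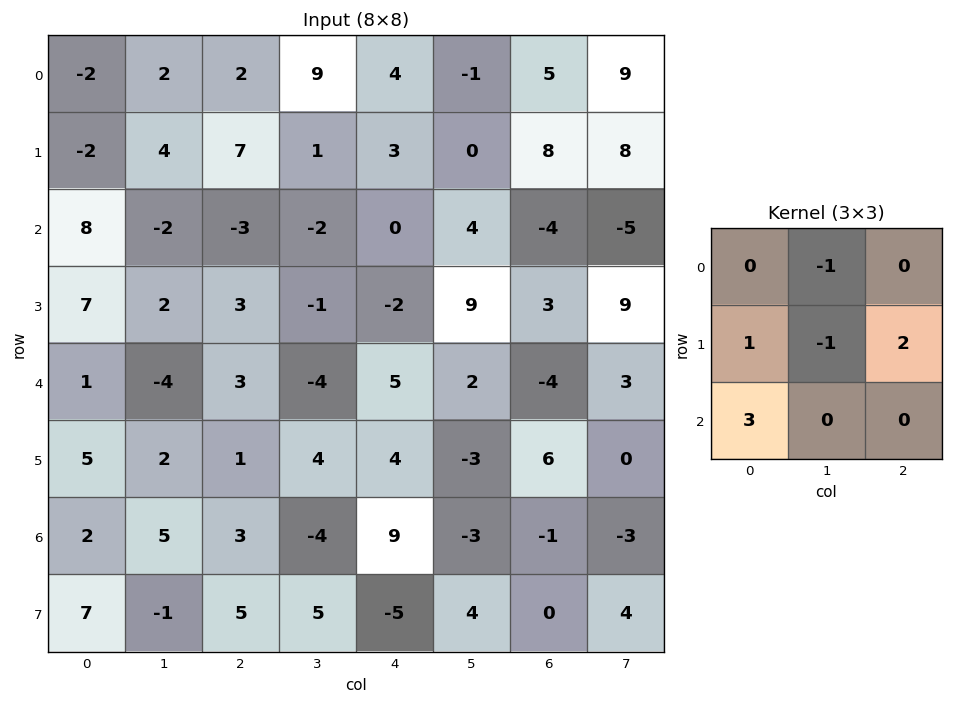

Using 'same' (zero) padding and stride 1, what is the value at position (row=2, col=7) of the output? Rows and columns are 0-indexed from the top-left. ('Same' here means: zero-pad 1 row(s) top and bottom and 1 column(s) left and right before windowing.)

2

The receptive field on the zero-padded input at this output position is [8 8 0 / -4 -5 0 / 3 9 0]. Elementwise product with the kernel and sum: 8·-1 + -4·1 + -5·-1 + 0·2 + 3·3.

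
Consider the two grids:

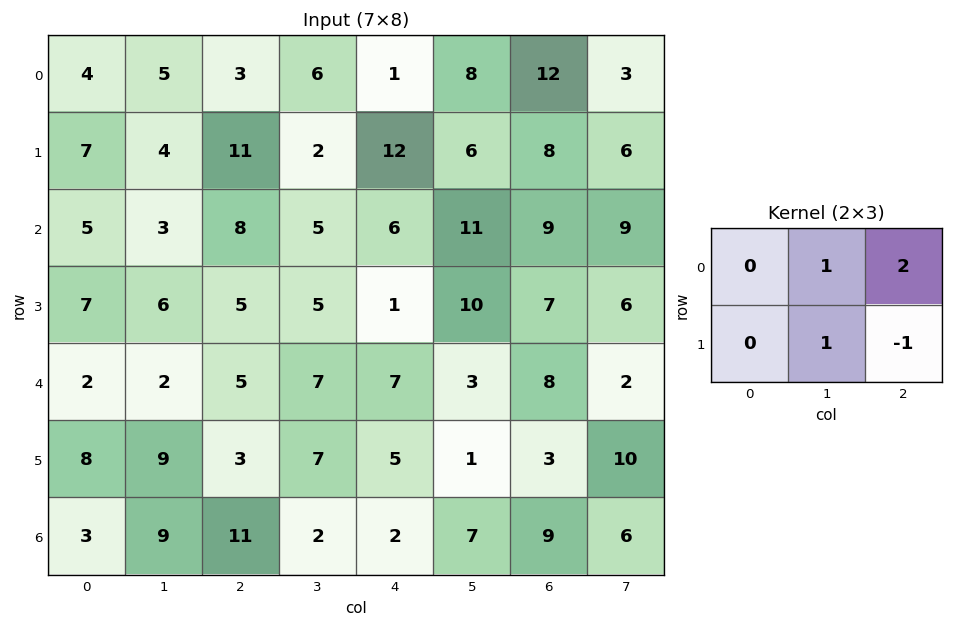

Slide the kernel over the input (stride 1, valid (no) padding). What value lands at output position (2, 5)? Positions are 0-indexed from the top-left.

28

The receptive field on the input at this output position is [11 9 9 / 10 7 6]. Elementwise product with the kernel and sum: 9·1 + 9·2 + 7·1 + 6·-1.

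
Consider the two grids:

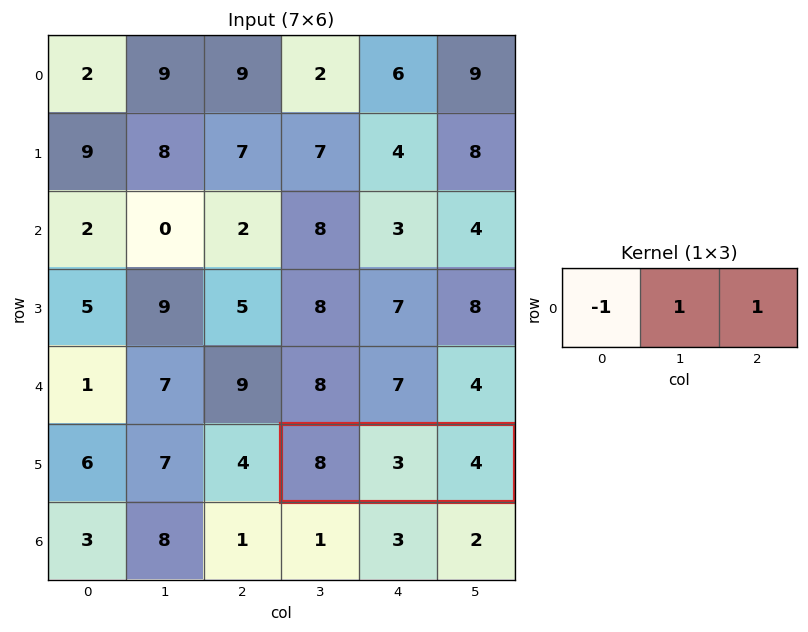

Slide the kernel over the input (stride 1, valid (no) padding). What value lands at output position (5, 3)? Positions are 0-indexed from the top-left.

-1

The receptive field on the input at this output position is [8 3 4]. Elementwise product with the kernel and sum: 8·-1 + 3·1 + 4·1.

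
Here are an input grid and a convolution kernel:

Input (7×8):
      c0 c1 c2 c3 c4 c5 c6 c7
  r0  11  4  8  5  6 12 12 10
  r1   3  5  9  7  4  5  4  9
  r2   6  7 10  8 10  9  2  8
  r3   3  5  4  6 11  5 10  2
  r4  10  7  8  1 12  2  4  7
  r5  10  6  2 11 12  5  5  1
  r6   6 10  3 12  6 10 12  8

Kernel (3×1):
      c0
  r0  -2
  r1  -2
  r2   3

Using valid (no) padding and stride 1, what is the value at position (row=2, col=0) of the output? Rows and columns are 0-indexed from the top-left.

The receptive field on the input at this output position is [6 / 3 / 10]. Elementwise product with the kernel and sum: 6·-2 + 3·-2 + 10·3.

12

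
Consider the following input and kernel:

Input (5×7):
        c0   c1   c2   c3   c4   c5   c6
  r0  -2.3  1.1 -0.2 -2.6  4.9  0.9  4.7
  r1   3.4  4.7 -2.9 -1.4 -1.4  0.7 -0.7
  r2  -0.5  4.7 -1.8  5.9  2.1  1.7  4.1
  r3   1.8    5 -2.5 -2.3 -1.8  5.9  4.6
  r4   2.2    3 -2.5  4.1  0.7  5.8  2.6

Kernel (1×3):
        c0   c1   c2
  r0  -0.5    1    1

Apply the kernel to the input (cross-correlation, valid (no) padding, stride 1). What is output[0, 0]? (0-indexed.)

The receptive field on the input at this output position is [-2.3 1.1 -0.2]. Elementwise product with the kernel and sum: -2.3·-0.5 + 1.1·1 + -0.2·1.

2.05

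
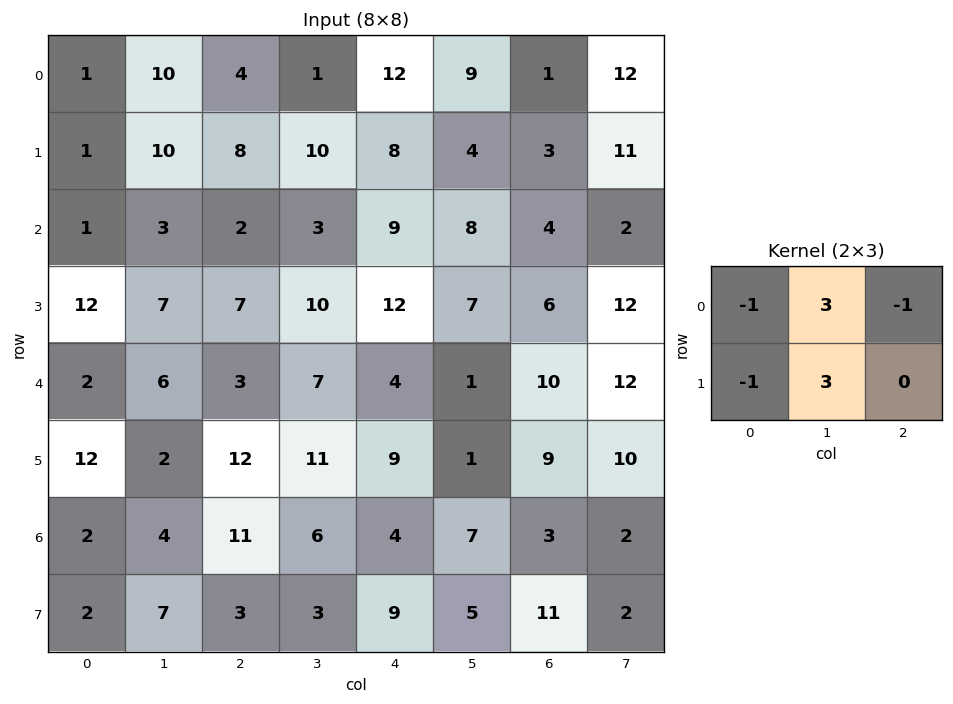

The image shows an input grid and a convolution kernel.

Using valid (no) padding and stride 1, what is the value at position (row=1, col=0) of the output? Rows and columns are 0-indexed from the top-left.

29

The receptive field on the input at this output position is [1 10 8 / 1 3 2]. Elementwise product with the kernel and sum: 1·-1 + 10·3 + 8·-1 + 1·-1 + 3·3.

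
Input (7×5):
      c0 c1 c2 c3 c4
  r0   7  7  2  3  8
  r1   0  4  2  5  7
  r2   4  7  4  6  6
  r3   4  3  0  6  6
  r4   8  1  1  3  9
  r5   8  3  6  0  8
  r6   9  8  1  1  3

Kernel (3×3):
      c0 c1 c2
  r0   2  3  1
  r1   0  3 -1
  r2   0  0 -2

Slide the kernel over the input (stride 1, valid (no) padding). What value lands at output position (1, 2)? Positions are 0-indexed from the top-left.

The receptive field on the input at this output position is [2 5 7 / 4 6 6 / 0 6 6]. Elementwise product with the kernel and sum: 2·2 + 5·3 + 7·1 + 6·3 + 6·-1 + 6·-2.

26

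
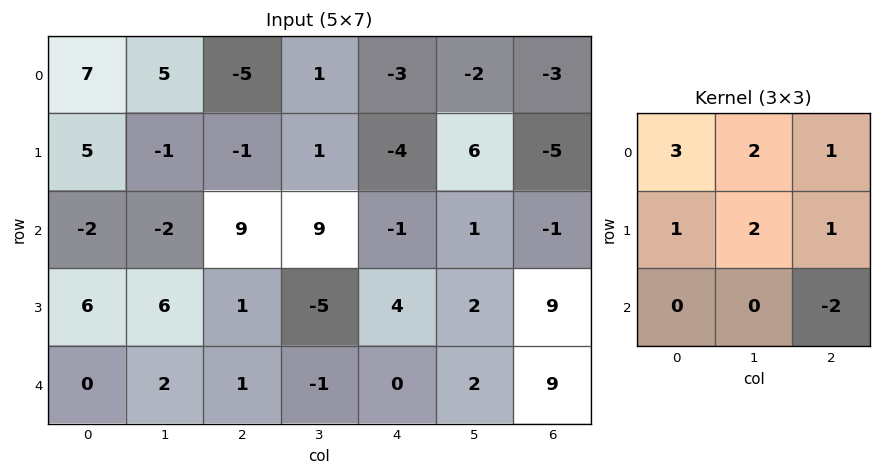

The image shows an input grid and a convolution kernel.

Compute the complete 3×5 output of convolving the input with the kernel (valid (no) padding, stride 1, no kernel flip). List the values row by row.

10 -14 -17 -8 -11
13 31 13 5 -23
16 26 39 27 -3

Output[0,0]: The receptive field on the input at this output position is [7 5 -5 / 5 -1 -1 / -2 -2 9]. Elementwise product with the kernel and sum: 7·3 + 5·2 + -5·1 + 5·1 + -1·2 + -1·1 + 9·-2.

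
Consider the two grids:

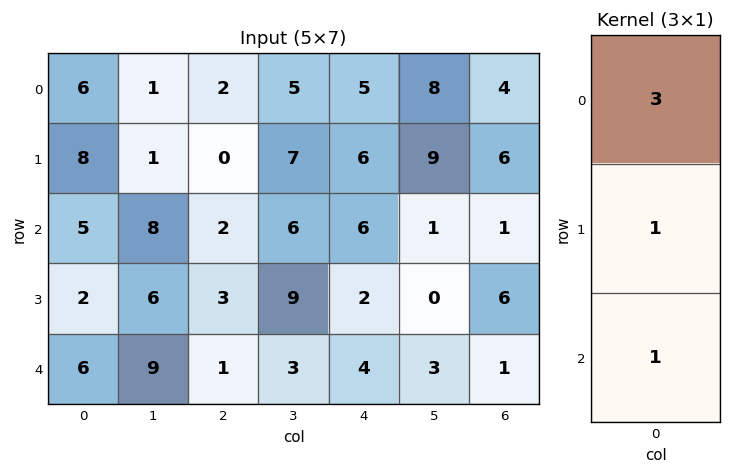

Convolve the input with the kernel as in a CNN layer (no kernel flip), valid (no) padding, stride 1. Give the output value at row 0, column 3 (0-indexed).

28

The receptive field on the input at this output position is [5 / 7 / 6]. Elementwise product with the kernel and sum: 5·3 + 7·1 + 6·1.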